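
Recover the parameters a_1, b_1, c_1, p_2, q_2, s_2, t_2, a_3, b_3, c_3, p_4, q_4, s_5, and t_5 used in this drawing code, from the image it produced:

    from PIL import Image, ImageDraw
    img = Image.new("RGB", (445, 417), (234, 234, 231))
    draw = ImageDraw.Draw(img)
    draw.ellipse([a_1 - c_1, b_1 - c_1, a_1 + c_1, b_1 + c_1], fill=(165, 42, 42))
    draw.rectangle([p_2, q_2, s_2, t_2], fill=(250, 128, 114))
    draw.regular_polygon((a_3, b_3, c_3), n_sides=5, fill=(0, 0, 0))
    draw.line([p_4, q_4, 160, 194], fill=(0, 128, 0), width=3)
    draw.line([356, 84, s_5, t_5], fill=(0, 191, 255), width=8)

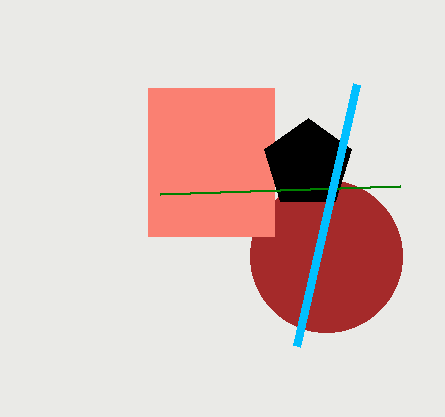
a_1 = 326; b_1 = 256; c_1 = 76; p_2 = 148; q_2 = 88; s_2 = 274; t_2 = 236; a_3 = 308; b_3 = 164; c_3 = 46; p_4 = 400; q_4 = 186; s_5 = 296; t_5 = 346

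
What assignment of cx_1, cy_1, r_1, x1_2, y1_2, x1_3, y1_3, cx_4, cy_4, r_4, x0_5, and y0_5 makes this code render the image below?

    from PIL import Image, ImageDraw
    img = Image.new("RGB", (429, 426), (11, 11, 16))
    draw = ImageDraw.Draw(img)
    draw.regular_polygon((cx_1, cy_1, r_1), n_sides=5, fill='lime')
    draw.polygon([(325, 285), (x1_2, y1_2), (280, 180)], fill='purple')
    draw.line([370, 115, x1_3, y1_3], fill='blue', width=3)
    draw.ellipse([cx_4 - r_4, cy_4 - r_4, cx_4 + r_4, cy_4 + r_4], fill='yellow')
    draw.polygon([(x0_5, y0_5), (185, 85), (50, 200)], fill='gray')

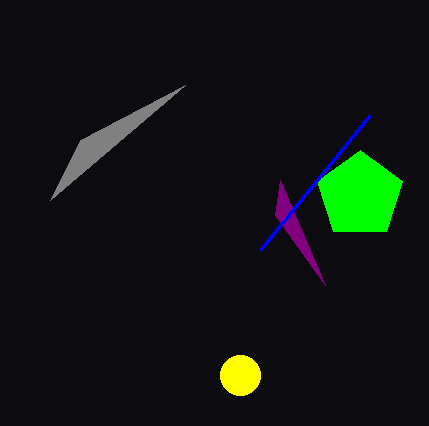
cx_1 = 360
cy_1 = 195
r_1 = 45
x1_2 = 275
y1_2 = 215
x1_3 = 260
y1_3 = 250
cx_4 = 240
cy_4 = 375
r_4 = 20
x0_5 = 80
y0_5 = 140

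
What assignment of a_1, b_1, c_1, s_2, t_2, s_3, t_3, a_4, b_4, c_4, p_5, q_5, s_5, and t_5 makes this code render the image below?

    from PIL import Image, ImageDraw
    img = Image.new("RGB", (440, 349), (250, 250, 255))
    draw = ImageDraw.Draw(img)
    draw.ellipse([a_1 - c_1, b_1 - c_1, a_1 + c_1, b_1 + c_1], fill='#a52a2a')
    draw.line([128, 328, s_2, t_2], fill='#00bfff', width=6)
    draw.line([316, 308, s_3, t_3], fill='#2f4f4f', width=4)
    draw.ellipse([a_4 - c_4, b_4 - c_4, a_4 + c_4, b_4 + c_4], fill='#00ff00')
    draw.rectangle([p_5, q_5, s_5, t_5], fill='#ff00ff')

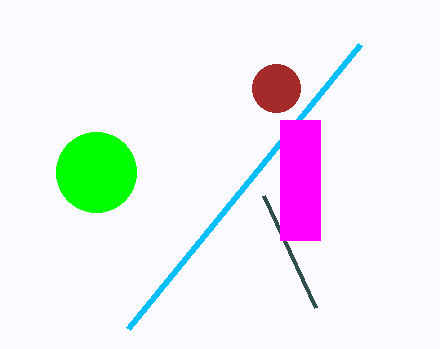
a_1 = 276; b_1 = 88; c_1 = 24; s_2 = 360; t_2 = 44; s_3 = 264; t_3 = 196; a_4 = 96; b_4 = 172; c_4 = 40; p_5 = 280; q_5 = 120; s_5 = 320; t_5 = 240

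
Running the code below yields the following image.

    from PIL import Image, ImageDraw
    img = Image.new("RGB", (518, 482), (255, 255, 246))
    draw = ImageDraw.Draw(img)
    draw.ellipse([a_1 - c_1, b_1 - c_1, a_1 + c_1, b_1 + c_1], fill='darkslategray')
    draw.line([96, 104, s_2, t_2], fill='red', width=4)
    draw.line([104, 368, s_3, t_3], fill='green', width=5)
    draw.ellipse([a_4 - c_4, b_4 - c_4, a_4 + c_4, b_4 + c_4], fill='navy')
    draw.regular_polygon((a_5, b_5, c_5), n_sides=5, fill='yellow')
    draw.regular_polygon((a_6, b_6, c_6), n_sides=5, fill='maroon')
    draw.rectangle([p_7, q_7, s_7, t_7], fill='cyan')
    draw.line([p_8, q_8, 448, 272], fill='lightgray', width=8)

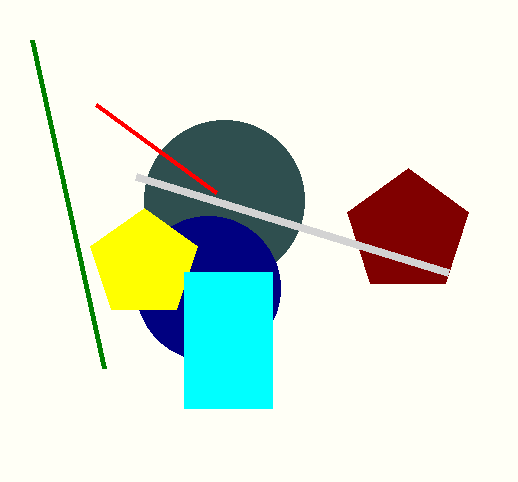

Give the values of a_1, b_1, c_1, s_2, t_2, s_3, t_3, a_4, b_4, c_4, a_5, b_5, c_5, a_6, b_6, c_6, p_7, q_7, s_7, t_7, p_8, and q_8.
a_1 = 224; b_1 = 200; c_1 = 80; s_2 = 216; t_2 = 192; s_3 = 32; t_3 = 40; a_4 = 208; b_4 = 288; c_4 = 72; a_5 = 144; b_5 = 264; c_5 = 56; a_6 = 408; b_6 = 232; c_6 = 64; p_7 = 184; q_7 = 272; s_7 = 272; t_7 = 408; p_8 = 136; q_8 = 176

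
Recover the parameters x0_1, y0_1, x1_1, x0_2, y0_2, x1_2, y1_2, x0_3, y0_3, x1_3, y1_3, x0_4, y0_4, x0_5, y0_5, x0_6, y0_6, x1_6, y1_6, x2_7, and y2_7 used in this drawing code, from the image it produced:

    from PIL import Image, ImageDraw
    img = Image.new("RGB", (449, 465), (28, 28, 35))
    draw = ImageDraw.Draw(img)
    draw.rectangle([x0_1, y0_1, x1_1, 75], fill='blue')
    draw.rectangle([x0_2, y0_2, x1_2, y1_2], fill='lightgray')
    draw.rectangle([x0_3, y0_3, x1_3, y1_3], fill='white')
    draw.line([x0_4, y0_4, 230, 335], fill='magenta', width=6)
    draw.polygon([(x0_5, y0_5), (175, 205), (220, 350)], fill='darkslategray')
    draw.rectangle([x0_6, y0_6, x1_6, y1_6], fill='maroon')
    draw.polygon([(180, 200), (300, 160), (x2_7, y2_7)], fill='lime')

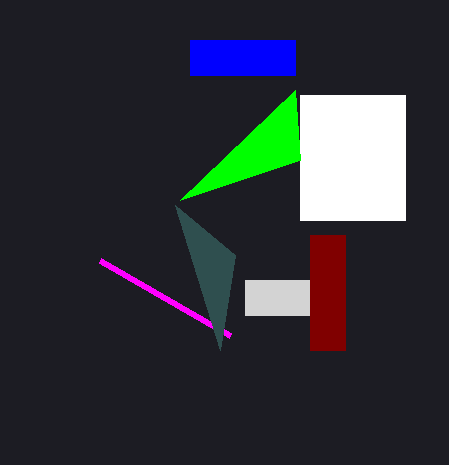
x0_1 = 190
y0_1 = 40
x1_1 = 295
x0_2 = 245
y0_2 = 280
x1_2 = 310
y1_2 = 315
x0_3 = 300
y0_3 = 95
x1_3 = 405
y1_3 = 220
x0_4 = 100
y0_4 = 260
x0_5 = 235
y0_5 = 255
x0_6 = 310
y0_6 = 235
x1_6 = 345
y1_6 = 350
x2_7 = 295
y2_7 = 90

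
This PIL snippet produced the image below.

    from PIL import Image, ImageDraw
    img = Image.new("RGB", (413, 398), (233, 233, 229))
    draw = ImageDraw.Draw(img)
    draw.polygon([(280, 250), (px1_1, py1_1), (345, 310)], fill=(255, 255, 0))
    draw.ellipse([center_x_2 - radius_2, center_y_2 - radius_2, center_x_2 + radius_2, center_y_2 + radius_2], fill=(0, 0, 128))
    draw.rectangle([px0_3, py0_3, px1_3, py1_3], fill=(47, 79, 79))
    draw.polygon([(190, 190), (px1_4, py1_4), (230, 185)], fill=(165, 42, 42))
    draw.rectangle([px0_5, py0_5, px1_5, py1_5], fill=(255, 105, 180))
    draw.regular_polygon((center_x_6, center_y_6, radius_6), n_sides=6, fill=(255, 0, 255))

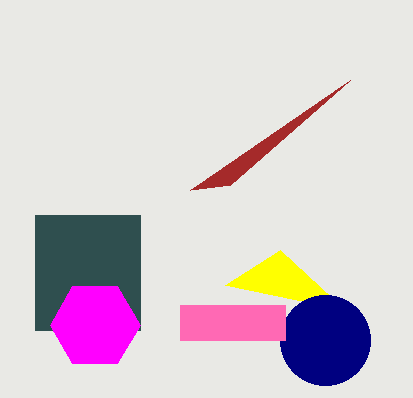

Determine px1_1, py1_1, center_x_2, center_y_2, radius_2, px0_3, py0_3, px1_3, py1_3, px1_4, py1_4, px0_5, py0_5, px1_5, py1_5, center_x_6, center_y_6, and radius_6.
px1_1 = 225
py1_1 = 285
center_x_2 = 325
center_y_2 = 340
radius_2 = 45
px0_3 = 35
py0_3 = 215
px1_3 = 140
py1_3 = 330
px1_4 = 350
py1_4 = 80
px0_5 = 180
py0_5 = 305
px1_5 = 285
py1_5 = 340
center_x_6 = 95
center_y_6 = 325
radius_6 = 45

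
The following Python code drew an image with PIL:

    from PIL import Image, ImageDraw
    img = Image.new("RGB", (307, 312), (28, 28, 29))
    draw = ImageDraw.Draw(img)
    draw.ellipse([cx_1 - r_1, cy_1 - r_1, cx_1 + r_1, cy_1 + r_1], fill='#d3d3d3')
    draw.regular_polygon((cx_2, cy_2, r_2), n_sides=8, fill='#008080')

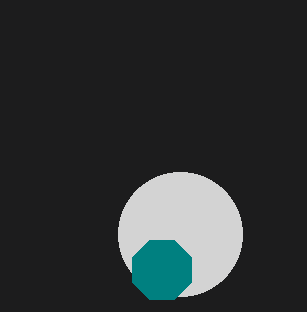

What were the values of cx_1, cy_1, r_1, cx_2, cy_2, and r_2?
cx_1 = 180
cy_1 = 234
r_1 = 62
cx_2 = 162
cy_2 = 270
r_2 = 32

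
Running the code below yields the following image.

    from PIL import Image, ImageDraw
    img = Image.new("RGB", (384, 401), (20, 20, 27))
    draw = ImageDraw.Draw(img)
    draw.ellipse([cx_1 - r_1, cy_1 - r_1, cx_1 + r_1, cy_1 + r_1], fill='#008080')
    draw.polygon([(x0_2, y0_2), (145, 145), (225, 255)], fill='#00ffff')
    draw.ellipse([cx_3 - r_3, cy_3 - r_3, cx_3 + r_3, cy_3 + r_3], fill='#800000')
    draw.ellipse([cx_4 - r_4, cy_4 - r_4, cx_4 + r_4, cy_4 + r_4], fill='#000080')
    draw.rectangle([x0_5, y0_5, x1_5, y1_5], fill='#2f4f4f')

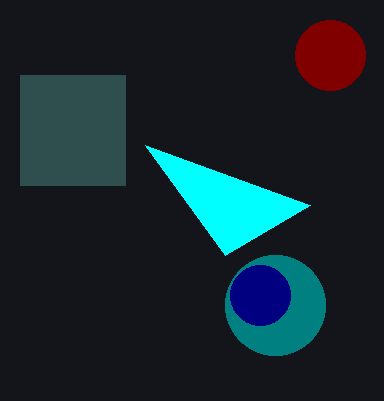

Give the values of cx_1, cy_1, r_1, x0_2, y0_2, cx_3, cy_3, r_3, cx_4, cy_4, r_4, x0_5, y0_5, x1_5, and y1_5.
cx_1 = 275, cy_1 = 305, r_1 = 50, x0_2 = 310, y0_2 = 205, cx_3 = 330, cy_3 = 55, r_3 = 35, cx_4 = 260, cy_4 = 295, r_4 = 30, x0_5 = 20, y0_5 = 75, x1_5 = 125, y1_5 = 185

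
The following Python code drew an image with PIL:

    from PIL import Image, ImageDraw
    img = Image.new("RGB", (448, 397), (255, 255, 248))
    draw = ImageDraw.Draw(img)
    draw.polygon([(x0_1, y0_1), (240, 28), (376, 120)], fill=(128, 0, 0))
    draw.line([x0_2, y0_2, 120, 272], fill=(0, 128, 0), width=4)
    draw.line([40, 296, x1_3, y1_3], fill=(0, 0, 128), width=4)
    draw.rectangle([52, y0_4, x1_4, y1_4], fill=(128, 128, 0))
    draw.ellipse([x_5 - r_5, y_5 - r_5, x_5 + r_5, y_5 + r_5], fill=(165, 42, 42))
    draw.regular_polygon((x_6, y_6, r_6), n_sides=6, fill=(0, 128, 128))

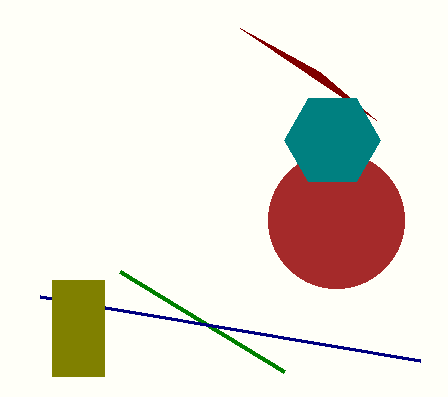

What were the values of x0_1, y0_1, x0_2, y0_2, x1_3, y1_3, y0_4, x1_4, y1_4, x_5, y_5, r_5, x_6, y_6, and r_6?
x0_1 = 320; y0_1 = 72; x0_2 = 284; y0_2 = 372; x1_3 = 420; y1_3 = 360; y0_4 = 280; x1_4 = 104; y1_4 = 376; x_5 = 336; y_5 = 220; r_5 = 68; x_6 = 332; y_6 = 140; r_6 = 48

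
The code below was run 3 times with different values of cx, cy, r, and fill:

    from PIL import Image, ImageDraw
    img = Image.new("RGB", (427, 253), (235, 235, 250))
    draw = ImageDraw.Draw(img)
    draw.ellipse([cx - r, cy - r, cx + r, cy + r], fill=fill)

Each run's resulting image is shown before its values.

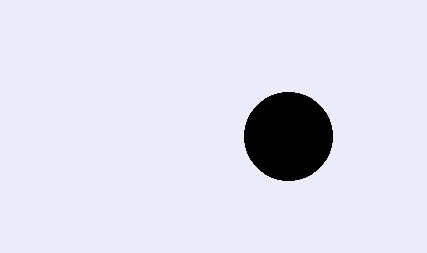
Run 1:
cx = 288
cy = 136
r = 44
fill = 'black'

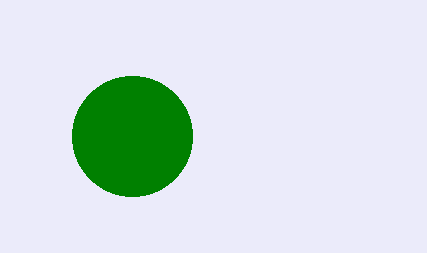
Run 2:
cx = 132
cy = 136
r = 60
fill = 'green'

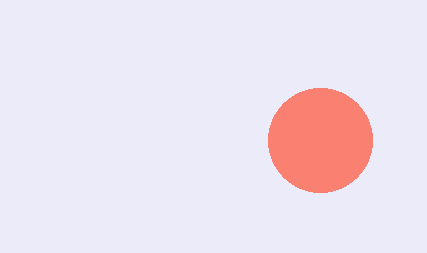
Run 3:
cx = 320
cy = 140
r = 52
fill = 'salmon'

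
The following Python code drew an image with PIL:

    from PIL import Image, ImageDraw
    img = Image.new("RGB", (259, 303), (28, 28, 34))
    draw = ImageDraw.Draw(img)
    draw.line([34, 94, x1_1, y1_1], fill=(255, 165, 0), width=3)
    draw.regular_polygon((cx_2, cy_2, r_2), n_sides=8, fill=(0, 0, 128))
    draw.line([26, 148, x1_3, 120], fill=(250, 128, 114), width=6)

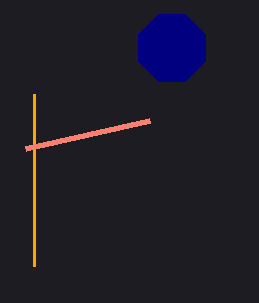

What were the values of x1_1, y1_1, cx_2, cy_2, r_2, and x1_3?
x1_1 = 34
y1_1 = 266
cx_2 = 172
cy_2 = 48
r_2 = 36
x1_3 = 150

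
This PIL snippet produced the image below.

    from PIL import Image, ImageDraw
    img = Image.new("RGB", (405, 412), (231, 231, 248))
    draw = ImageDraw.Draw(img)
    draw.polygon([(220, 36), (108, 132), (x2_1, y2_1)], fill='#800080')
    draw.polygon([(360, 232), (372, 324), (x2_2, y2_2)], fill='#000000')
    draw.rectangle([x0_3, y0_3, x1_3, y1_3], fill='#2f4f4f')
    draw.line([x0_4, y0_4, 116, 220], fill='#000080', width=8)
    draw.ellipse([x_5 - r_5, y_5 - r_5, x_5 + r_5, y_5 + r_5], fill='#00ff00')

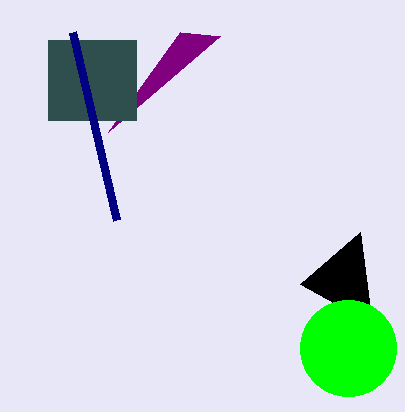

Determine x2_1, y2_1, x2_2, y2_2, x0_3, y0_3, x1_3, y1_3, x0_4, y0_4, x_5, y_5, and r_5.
x2_1 = 180; y2_1 = 32; x2_2 = 300; y2_2 = 284; x0_3 = 48; y0_3 = 40; x1_3 = 136; y1_3 = 120; x0_4 = 72; y0_4 = 32; x_5 = 348; y_5 = 348; r_5 = 48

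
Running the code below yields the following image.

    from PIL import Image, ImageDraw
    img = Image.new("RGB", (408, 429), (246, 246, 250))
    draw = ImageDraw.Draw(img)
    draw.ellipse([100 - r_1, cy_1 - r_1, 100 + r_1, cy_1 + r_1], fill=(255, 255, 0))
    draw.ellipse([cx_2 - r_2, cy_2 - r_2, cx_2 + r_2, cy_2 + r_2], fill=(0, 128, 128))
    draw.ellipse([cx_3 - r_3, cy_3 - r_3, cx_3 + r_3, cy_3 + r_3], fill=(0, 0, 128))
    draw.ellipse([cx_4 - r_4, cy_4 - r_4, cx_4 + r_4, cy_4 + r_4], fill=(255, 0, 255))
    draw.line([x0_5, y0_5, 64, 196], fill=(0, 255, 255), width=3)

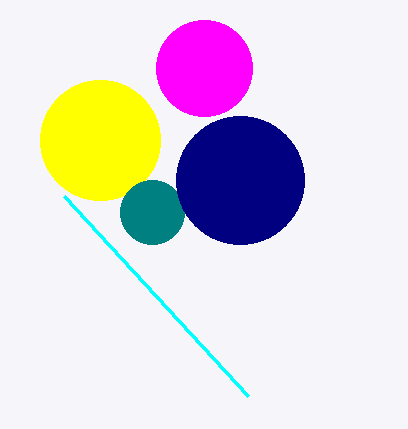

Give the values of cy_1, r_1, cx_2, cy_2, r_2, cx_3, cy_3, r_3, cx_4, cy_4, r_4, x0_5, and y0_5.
cy_1 = 140, r_1 = 60, cx_2 = 152, cy_2 = 212, r_2 = 32, cx_3 = 240, cy_3 = 180, r_3 = 64, cx_4 = 204, cy_4 = 68, r_4 = 48, x0_5 = 248, y0_5 = 396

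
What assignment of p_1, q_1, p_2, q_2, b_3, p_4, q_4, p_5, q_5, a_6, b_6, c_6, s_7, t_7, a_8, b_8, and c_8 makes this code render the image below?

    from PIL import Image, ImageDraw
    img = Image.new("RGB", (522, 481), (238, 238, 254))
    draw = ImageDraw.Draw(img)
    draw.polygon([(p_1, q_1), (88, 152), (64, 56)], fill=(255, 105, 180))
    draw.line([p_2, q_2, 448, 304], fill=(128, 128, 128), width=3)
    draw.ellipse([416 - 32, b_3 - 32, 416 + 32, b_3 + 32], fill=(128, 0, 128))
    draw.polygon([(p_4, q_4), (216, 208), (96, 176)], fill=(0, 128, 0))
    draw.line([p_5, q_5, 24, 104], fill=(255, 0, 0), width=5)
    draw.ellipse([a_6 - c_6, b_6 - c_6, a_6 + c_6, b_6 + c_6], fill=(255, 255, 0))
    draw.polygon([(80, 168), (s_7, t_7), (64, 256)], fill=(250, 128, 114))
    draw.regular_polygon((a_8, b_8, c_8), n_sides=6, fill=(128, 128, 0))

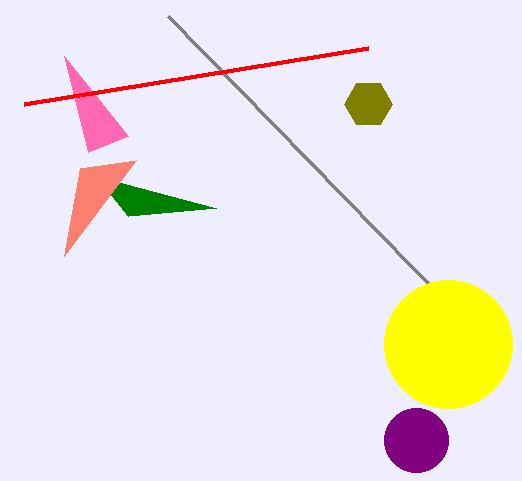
p_1 = 128; q_1 = 136; p_2 = 168; q_2 = 16; b_3 = 440; p_4 = 128; q_4 = 216; p_5 = 368; q_5 = 48; a_6 = 448; b_6 = 344; c_6 = 64; s_7 = 136; t_7 = 160; a_8 = 368; b_8 = 104; c_8 = 24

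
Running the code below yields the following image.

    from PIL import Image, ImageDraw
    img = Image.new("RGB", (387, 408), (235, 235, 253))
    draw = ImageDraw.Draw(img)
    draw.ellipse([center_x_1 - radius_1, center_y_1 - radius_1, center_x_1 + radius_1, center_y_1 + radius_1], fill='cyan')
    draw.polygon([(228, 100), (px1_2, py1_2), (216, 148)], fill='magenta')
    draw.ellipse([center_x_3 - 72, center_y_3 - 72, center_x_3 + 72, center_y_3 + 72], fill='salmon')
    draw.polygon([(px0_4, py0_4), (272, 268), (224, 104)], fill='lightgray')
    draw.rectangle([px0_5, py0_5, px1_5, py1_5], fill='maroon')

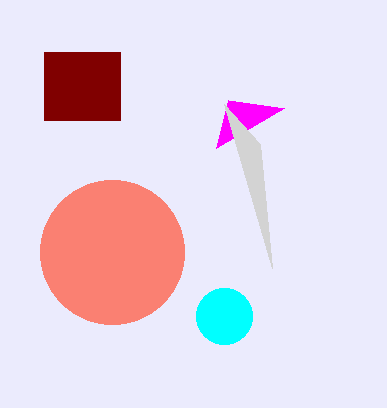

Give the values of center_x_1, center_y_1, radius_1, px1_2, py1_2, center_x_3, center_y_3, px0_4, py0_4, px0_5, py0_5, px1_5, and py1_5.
center_x_1 = 224; center_y_1 = 316; radius_1 = 28; px1_2 = 284; py1_2 = 108; center_x_3 = 112; center_y_3 = 252; px0_4 = 260; py0_4 = 144; px0_5 = 44; py0_5 = 52; px1_5 = 120; py1_5 = 120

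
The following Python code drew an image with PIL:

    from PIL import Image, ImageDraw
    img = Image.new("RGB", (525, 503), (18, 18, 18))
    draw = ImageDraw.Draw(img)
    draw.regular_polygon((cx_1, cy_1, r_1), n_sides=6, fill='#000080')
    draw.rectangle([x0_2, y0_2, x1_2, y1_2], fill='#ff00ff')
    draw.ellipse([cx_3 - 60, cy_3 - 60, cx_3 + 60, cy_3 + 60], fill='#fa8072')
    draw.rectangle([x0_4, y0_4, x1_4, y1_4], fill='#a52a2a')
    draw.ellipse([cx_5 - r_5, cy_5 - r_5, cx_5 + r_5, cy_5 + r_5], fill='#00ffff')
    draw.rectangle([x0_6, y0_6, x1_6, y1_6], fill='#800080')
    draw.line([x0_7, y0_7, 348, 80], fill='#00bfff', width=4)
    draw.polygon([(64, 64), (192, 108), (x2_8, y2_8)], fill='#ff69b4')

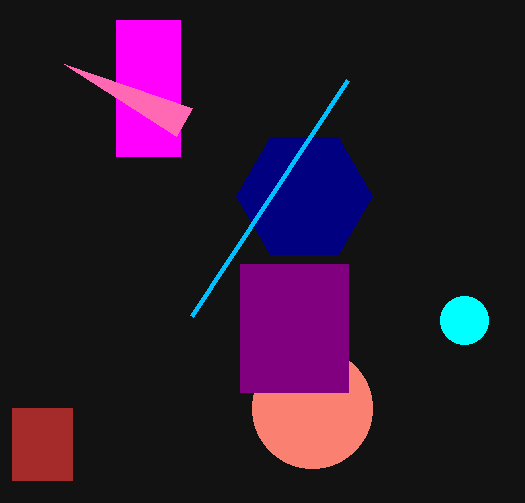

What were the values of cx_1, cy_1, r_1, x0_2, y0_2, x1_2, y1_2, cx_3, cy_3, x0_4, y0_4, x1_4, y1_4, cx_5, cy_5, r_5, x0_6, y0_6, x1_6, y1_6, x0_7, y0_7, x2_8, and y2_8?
cx_1 = 304; cy_1 = 196; r_1 = 68; x0_2 = 116; y0_2 = 20; x1_2 = 180; y1_2 = 156; cx_3 = 312; cy_3 = 408; x0_4 = 12; y0_4 = 408; x1_4 = 72; y1_4 = 480; cx_5 = 464; cy_5 = 320; r_5 = 24; x0_6 = 240; y0_6 = 264; x1_6 = 348; y1_6 = 392; x0_7 = 192; y0_7 = 316; x2_8 = 176; y2_8 = 136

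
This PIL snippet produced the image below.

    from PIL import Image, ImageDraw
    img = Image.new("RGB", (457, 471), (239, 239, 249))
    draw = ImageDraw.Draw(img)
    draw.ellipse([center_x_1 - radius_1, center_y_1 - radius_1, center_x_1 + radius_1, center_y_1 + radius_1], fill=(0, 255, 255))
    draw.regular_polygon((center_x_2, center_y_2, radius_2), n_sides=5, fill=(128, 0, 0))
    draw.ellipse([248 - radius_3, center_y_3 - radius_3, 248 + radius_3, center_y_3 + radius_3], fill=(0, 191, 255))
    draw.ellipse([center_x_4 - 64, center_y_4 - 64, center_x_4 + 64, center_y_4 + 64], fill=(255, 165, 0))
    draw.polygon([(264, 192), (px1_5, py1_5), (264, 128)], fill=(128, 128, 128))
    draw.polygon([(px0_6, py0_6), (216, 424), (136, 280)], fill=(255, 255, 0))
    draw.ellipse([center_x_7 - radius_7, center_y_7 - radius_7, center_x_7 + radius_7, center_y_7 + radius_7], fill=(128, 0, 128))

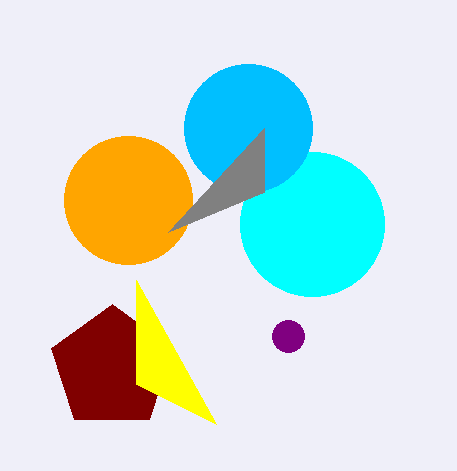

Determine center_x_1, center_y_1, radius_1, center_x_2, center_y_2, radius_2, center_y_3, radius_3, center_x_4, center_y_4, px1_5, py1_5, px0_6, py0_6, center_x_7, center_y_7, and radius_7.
center_x_1 = 312; center_y_1 = 224; radius_1 = 72; center_x_2 = 112; center_y_2 = 368; radius_2 = 64; center_y_3 = 128; radius_3 = 64; center_x_4 = 128; center_y_4 = 200; px1_5 = 168; py1_5 = 232; px0_6 = 136; py0_6 = 384; center_x_7 = 288; center_y_7 = 336; radius_7 = 16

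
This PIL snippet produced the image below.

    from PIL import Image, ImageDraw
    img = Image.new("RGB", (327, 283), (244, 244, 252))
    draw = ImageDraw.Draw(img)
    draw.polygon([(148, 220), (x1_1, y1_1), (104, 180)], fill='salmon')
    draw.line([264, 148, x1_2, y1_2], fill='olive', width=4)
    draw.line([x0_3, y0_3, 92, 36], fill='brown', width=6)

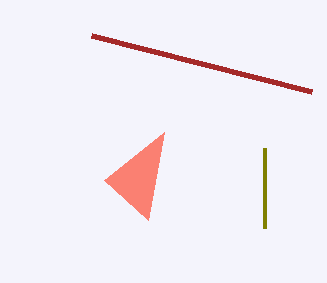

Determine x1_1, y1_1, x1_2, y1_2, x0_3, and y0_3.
x1_1 = 164; y1_1 = 132; x1_2 = 264; y1_2 = 228; x0_3 = 312; y0_3 = 92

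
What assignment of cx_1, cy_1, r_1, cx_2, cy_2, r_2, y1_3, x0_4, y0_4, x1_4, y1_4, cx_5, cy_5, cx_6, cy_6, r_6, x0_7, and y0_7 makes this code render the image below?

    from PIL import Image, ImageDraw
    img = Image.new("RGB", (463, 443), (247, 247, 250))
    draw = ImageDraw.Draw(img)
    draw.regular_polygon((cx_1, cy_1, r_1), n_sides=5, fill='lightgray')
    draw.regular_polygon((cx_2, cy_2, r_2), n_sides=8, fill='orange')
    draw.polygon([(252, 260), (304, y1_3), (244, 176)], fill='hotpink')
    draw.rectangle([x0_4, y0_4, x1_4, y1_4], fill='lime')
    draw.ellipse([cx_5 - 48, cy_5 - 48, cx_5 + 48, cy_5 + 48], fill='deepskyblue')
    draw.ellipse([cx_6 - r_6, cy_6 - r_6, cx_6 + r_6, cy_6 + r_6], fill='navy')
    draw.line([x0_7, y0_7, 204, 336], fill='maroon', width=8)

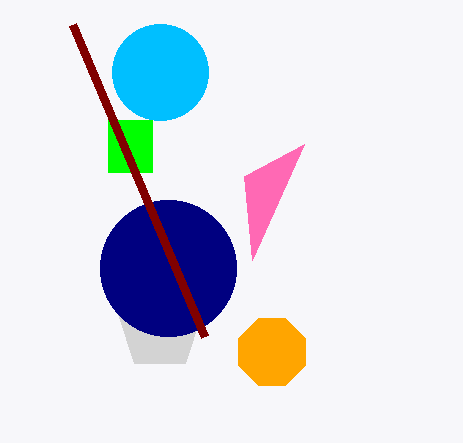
cx_1 = 160, cy_1 = 328, r_1 = 44, cx_2 = 272, cy_2 = 352, r_2 = 36, y1_3 = 144, x0_4 = 108, y0_4 = 120, x1_4 = 152, y1_4 = 172, cx_5 = 160, cy_5 = 72, cx_6 = 168, cy_6 = 268, r_6 = 68, x0_7 = 72, y0_7 = 24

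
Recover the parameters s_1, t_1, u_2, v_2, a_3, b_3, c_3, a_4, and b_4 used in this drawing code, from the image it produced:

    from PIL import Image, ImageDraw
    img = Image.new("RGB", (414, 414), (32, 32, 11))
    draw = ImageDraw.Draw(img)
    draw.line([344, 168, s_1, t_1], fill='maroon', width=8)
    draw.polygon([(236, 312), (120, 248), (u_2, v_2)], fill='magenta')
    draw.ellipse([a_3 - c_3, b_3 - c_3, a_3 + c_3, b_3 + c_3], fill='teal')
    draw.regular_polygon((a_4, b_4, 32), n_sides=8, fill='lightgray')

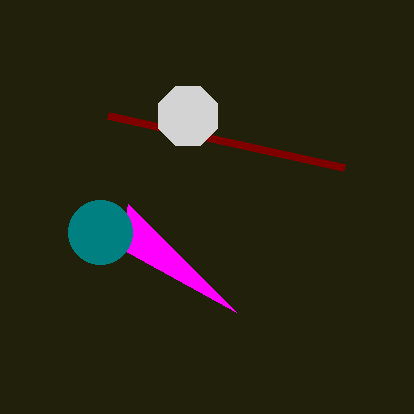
s_1 = 108; t_1 = 116; u_2 = 128; v_2 = 204; a_3 = 100; b_3 = 232; c_3 = 32; a_4 = 188; b_4 = 116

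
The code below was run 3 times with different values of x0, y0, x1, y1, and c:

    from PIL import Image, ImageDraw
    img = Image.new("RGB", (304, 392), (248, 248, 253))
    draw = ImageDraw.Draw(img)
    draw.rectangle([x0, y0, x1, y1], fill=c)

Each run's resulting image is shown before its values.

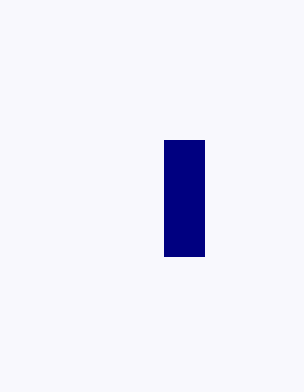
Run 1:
x0 = 164; y0 = 140; x1 = 204; y1 = 256; c = 'navy'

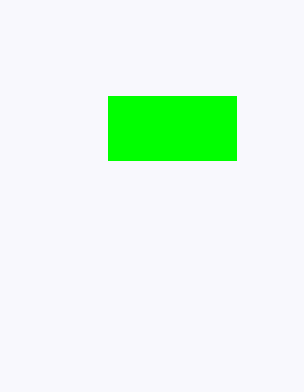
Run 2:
x0 = 108, y0 = 96, x1 = 236, y1 = 160, c = 'lime'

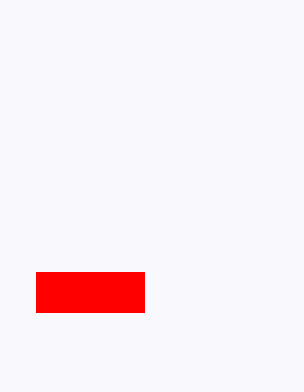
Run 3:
x0 = 36; y0 = 272; x1 = 144; y1 = 312; c = 'red'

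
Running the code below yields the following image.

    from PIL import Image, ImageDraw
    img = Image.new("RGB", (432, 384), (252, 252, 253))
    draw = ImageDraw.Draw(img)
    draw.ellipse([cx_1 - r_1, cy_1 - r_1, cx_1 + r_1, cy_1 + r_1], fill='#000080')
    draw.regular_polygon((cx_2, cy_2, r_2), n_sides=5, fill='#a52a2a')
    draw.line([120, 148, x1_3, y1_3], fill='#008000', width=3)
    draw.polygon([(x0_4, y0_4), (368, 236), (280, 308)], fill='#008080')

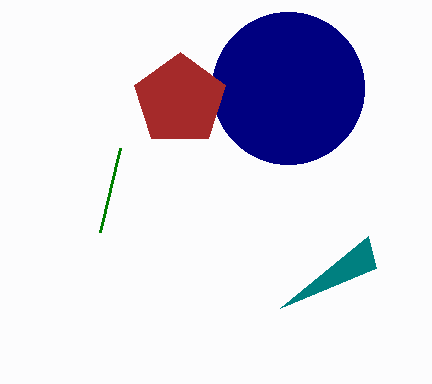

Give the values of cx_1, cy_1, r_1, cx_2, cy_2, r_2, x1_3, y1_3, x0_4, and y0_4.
cx_1 = 288, cy_1 = 88, r_1 = 76, cx_2 = 180, cy_2 = 100, r_2 = 48, x1_3 = 100, y1_3 = 232, x0_4 = 376, y0_4 = 268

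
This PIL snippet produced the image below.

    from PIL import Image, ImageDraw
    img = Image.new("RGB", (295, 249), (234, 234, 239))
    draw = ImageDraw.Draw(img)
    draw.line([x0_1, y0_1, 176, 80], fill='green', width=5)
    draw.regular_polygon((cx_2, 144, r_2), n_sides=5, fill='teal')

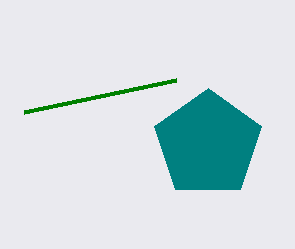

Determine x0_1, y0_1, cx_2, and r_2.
x0_1 = 24; y0_1 = 112; cx_2 = 208; r_2 = 56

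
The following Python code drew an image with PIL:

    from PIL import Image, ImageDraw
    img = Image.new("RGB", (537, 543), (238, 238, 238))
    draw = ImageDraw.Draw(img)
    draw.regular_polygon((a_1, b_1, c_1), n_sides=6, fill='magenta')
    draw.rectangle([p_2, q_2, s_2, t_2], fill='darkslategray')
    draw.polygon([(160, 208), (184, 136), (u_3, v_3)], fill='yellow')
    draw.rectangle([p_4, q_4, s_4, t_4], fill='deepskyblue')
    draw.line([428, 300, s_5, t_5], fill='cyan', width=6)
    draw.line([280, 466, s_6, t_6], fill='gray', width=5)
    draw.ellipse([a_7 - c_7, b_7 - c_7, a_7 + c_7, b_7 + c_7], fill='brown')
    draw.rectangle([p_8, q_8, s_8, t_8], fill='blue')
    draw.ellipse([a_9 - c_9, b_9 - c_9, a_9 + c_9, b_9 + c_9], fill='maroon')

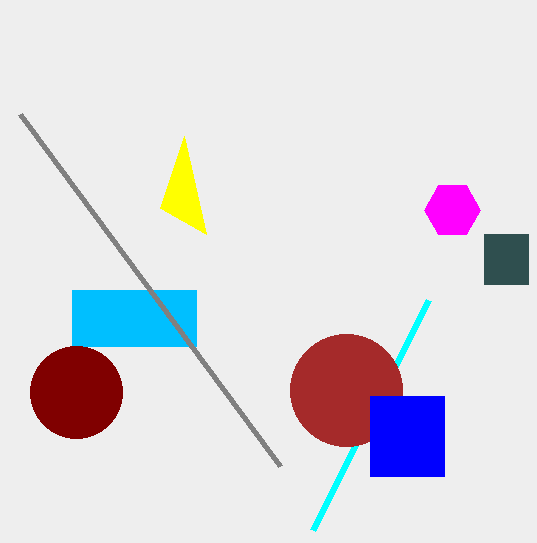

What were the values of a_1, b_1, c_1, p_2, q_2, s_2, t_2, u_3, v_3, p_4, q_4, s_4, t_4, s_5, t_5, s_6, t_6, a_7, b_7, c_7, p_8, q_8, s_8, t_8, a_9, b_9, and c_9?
a_1 = 452
b_1 = 210
c_1 = 28
p_2 = 484
q_2 = 234
s_2 = 528
t_2 = 284
u_3 = 206
v_3 = 234
p_4 = 72
q_4 = 290
s_4 = 196
t_4 = 346
s_5 = 312
t_5 = 530
s_6 = 20
t_6 = 114
a_7 = 346
b_7 = 390
c_7 = 56
p_8 = 370
q_8 = 396
s_8 = 444
t_8 = 476
a_9 = 76
b_9 = 392
c_9 = 46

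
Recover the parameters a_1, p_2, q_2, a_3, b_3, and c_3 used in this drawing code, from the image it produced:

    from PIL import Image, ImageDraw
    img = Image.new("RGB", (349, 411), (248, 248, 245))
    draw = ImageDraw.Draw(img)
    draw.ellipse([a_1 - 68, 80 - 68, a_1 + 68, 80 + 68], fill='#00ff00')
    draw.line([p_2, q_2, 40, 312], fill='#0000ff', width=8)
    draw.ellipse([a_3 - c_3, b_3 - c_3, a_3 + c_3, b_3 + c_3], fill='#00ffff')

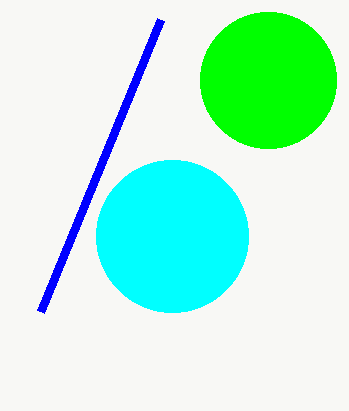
a_1 = 268; p_2 = 160; q_2 = 20; a_3 = 172; b_3 = 236; c_3 = 76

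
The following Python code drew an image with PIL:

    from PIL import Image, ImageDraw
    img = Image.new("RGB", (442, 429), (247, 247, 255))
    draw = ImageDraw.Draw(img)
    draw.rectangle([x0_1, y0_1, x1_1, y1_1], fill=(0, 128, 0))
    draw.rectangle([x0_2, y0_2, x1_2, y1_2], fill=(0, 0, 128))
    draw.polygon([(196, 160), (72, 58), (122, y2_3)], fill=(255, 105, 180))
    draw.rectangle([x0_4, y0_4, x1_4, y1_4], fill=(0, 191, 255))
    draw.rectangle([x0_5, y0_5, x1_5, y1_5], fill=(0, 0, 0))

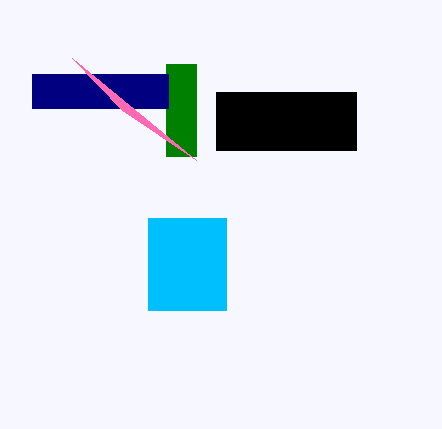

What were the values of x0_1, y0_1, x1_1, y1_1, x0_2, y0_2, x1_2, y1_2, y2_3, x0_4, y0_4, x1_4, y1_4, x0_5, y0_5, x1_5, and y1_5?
x0_1 = 166
y0_1 = 64
x1_1 = 196
y1_1 = 156
x0_2 = 32
y0_2 = 74
x1_2 = 168
y1_2 = 108
y2_3 = 110
x0_4 = 148
y0_4 = 218
x1_4 = 226
y1_4 = 310
x0_5 = 216
y0_5 = 92
x1_5 = 356
y1_5 = 150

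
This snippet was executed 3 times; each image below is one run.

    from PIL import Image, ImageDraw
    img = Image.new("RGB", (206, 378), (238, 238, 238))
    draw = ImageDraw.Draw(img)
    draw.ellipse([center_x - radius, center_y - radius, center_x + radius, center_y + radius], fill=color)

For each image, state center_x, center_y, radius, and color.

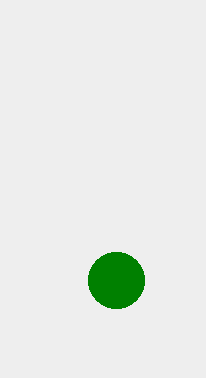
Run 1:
center_x = 116
center_y = 280
radius = 28
color = 'green'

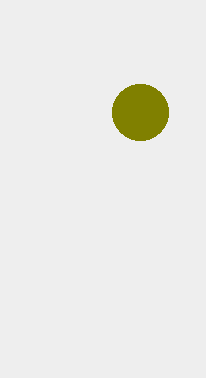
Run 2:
center_x = 140
center_y = 112
radius = 28
color = 'olive'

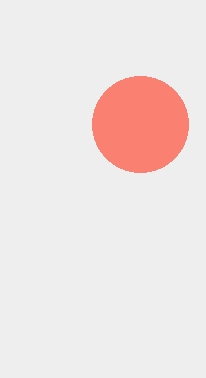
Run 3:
center_x = 140, center_y = 124, radius = 48, color = 'salmon'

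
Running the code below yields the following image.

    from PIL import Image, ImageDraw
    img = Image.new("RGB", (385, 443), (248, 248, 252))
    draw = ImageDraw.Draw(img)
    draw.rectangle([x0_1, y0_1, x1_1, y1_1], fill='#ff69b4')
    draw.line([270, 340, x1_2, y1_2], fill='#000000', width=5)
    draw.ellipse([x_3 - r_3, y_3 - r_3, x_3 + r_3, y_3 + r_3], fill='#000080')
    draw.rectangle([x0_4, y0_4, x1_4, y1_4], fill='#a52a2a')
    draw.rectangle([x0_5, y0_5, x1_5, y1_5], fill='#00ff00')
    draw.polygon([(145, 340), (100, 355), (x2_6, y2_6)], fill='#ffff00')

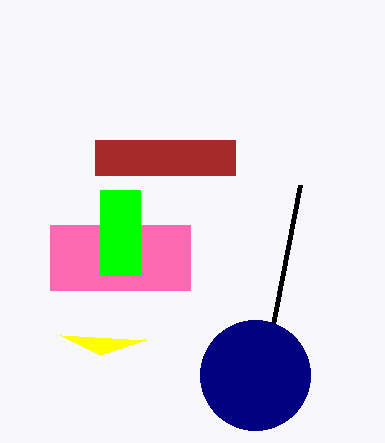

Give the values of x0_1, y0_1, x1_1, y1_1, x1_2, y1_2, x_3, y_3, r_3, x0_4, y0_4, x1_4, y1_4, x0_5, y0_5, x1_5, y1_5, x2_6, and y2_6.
x0_1 = 50, y0_1 = 225, x1_1 = 190, y1_1 = 290, x1_2 = 300, y1_2 = 185, x_3 = 255, y_3 = 375, r_3 = 55, x0_4 = 95, y0_4 = 140, x1_4 = 235, y1_4 = 175, x0_5 = 100, y0_5 = 190, x1_5 = 140, y1_5 = 275, x2_6 = 60, y2_6 = 335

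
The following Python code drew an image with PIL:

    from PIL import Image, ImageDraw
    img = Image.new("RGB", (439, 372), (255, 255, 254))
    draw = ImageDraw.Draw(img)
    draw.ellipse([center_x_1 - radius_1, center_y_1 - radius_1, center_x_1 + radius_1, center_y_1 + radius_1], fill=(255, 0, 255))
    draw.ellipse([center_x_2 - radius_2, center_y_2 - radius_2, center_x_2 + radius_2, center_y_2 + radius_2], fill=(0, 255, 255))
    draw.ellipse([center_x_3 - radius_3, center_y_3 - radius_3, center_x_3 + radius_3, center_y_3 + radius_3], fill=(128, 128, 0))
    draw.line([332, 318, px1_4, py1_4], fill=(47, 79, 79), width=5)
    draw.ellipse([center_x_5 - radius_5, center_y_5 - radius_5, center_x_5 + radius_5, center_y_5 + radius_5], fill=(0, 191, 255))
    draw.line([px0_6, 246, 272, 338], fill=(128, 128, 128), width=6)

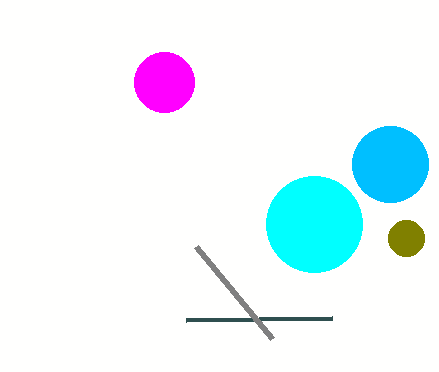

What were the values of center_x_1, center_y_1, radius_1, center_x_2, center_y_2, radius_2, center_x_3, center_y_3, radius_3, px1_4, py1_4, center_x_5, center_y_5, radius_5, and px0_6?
center_x_1 = 164; center_y_1 = 82; radius_1 = 30; center_x_2 = 314; center_y_2 = 224; radius_2 = 48; center_x_3 = 406; center_y_3 = 238; radius_3 = 18; px1_4 = 186; py1_4 = 320; center_x_5 = 390; center_y_5 = 164; radius_5 = 38; px0_6 = 196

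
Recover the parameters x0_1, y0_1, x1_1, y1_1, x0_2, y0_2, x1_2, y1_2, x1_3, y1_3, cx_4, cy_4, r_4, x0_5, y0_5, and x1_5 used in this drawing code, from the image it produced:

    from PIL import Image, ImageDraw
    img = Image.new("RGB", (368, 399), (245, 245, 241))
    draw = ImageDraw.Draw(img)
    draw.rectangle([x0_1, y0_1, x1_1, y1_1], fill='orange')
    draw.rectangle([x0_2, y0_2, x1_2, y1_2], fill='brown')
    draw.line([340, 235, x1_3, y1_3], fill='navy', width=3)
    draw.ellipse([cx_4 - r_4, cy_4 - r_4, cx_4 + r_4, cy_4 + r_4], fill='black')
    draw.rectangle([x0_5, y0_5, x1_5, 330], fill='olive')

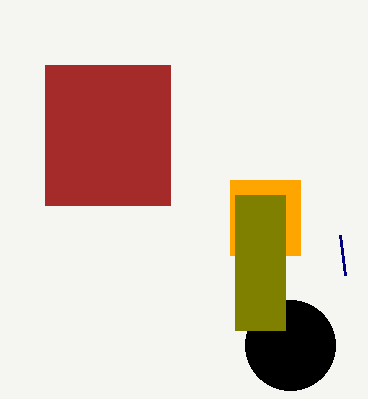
x0_1 = 230; y0_1 = 180; x1_1 = 300; y1_1 = 255; x0_2 = 45; y0_2 = 65; x1_2 = 170; y1_2 = 205; x1_3 = 345; y1_3 = 275; cx_4 = 290; cy_4 = 345; r_4 = 45; x0_5 = 235; y0_5 = 195; x1_5 = 285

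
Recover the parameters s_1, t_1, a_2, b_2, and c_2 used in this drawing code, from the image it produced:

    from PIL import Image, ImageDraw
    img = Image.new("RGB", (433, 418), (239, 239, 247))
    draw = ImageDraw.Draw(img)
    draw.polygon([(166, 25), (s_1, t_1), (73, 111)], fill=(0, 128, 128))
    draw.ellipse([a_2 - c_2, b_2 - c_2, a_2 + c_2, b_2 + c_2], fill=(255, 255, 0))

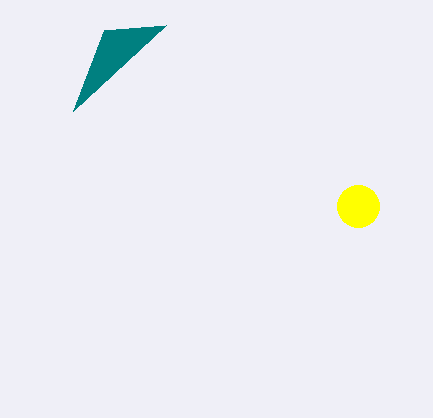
s_1 = 104; t_1 = 30; a_2 = 358; b_2 = 206; c_2 = 21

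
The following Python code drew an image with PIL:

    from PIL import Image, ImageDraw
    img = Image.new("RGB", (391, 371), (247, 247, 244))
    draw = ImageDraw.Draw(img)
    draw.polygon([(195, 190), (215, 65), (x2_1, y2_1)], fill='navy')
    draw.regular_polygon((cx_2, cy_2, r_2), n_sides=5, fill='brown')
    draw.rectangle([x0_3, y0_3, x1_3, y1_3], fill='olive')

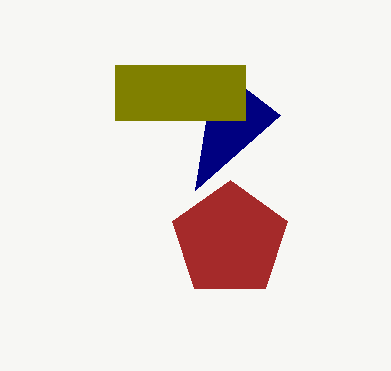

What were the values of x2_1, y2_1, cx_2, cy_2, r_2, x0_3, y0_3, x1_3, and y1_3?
x2_1 = 280; y2_1 = 115; cx_2 = 230; cy_2 = 240; r_2 = 60; x0_3 = 115; y0_3 = 65; x1_3 = 245; y1_3 = 120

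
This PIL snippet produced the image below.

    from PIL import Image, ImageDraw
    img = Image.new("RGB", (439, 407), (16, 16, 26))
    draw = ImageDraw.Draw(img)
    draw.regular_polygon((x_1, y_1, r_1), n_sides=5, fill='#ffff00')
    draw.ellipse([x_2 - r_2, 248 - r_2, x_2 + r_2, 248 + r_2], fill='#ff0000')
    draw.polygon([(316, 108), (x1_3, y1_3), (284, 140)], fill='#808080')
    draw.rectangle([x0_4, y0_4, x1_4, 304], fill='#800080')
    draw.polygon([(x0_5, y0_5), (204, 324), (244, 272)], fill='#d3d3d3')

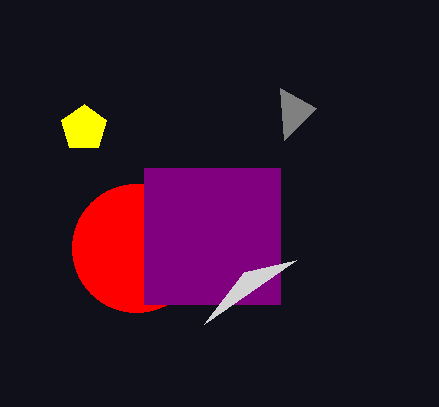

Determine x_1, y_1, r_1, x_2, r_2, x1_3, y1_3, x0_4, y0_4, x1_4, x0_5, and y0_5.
x_1 = 84
y_1 = 128
r_1 = 24
x_2 = 136
r_2 = 64
x1_3 = 280
y1_3 = 88
x0_4 = 144
y0_4 = 168
x1_4 = 280
x0_5 = 296
y0_5 = 260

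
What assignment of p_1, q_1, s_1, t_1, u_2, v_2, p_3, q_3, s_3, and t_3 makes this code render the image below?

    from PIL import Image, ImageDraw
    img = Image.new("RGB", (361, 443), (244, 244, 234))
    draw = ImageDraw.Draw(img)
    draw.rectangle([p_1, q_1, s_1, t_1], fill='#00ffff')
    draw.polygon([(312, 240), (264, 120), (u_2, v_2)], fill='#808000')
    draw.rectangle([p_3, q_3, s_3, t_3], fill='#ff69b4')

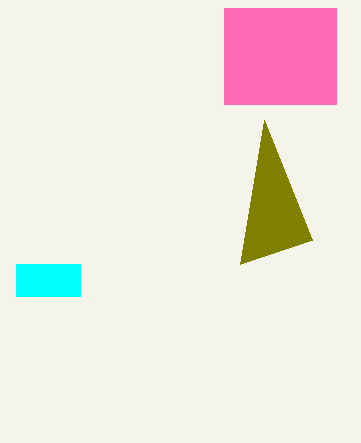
p_1 = 16
q_1 = 264
s_1 = 80
t_1 = 296
u_2 = 240
v_2 = 264
p_3 = 224
q_3 = 8
s_3 = 336
t_3 = 104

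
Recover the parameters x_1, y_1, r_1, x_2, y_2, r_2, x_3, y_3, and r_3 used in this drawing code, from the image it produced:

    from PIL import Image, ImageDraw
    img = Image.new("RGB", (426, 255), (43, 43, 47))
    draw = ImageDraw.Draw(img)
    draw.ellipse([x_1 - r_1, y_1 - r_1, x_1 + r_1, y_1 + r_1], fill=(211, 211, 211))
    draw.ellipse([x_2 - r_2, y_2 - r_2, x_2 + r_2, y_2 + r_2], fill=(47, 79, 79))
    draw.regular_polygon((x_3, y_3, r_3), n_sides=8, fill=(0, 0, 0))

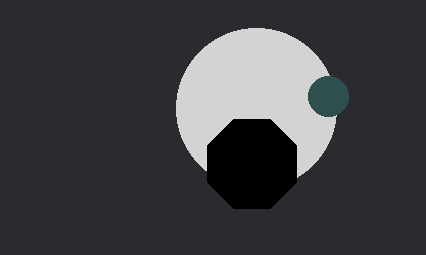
x_1 = 256, y_1 = 108, r_1 = 80, x_2 = 328, y_2 = 96, r_2 = 20, x_3 = 252, y_3 = 164, r_3 = 48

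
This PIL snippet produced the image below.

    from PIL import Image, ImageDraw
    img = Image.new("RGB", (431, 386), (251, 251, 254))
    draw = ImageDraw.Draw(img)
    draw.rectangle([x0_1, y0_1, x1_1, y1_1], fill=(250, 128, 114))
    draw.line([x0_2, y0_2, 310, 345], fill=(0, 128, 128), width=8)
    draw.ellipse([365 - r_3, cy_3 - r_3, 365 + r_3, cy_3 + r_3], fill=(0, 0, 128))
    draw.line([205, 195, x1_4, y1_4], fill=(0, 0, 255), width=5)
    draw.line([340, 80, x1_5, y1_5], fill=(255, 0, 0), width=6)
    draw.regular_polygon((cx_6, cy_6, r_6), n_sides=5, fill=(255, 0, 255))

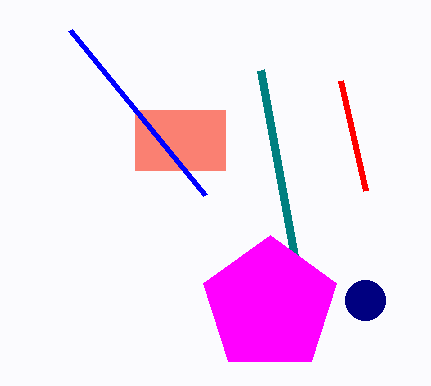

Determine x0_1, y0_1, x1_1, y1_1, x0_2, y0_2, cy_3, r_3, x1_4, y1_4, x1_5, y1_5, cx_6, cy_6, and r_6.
x0_1 = 135, y0_1 = 110, x1_1 = 225, y1_1 = 170, x0_2 = 260, y0_2 = 70, cy_3 = 300, r_3 = 20, x1_4 = 70, y1_4 = 30, x1_5 = 365, y1_5 = 190, cx_6 = 270, cy_6 = 305, r_6 = 70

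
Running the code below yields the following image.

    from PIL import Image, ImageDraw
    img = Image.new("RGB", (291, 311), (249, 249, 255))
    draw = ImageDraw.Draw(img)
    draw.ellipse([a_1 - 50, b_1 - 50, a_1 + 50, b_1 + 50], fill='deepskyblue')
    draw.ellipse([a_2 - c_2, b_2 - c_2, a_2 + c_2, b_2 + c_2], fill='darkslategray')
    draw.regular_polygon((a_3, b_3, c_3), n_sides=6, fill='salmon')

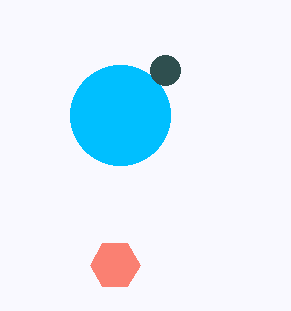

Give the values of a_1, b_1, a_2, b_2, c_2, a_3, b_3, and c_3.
a_1 = 120
b_1 = 115
a_2 = 165
b_2 = 70
c_2 = 15
a_3 = 115
b_3 = 265
c_3 = 25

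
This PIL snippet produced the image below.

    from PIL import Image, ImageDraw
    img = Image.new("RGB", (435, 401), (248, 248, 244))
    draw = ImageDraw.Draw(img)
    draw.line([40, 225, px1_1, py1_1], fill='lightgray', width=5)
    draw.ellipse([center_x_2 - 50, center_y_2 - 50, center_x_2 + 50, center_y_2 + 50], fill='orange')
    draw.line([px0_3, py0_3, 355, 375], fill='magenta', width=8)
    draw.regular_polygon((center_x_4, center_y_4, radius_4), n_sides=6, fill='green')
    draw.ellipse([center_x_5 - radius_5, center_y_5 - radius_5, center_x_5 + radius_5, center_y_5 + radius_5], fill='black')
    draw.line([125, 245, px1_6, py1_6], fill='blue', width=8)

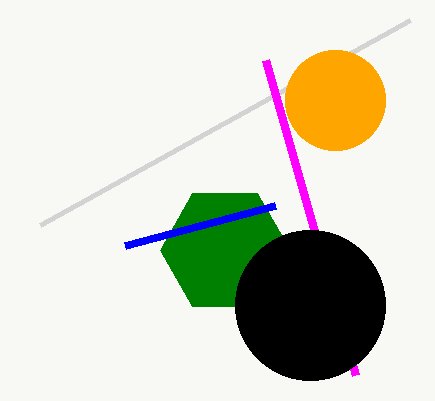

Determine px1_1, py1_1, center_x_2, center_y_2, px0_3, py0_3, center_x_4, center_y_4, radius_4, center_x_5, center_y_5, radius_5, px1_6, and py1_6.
px1_1 = 410, py1_1 = 20, center_x_2 = 335, center_y_2 = 100, px0_3 = 265, py0_3 = 60, center_x_4 = 225, center_y_4 = 250, radius_4 = 65, center_x_5 = 310, center_y_5 = 305, radius_5 = 75, px1_6 = 275, py1_6 = 205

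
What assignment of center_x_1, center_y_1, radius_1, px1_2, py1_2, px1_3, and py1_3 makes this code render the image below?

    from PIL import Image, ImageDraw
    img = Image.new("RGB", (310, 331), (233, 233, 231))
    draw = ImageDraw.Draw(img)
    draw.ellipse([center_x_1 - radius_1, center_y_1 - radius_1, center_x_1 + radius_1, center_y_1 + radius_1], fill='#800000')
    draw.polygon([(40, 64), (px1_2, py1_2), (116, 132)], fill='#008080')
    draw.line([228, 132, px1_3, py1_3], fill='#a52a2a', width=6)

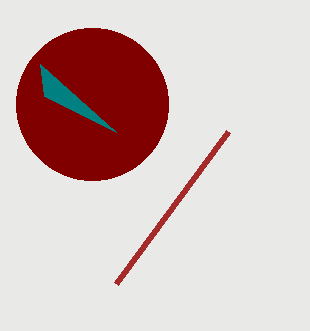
center_x_1 = 92; center_y_1 = 104; radius_1 = 76; px1_2 = 44; py1_2 = 96; px1_3 = 116; py1_3 = 284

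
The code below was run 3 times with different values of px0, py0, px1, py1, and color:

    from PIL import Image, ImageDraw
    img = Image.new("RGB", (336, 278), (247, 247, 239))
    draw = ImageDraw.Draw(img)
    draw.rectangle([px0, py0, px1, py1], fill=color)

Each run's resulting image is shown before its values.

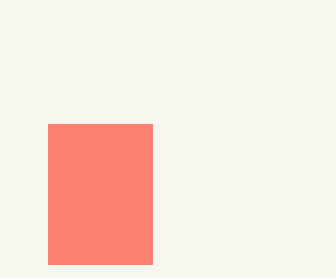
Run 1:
px0 = 48; py0 = 124; px1 = 152; py1 = 264; color = 'salmon'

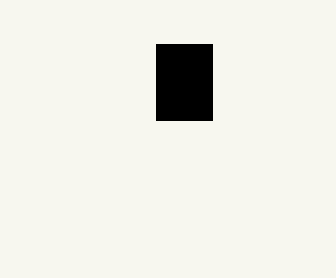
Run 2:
px0 = 156
py0 = 44
px1 = 212
py1 = 120
color = 'black'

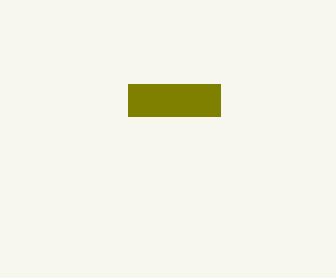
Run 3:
px0 = 128, py0 = 84, px1 = 220, py1 = 116, color = 'olive'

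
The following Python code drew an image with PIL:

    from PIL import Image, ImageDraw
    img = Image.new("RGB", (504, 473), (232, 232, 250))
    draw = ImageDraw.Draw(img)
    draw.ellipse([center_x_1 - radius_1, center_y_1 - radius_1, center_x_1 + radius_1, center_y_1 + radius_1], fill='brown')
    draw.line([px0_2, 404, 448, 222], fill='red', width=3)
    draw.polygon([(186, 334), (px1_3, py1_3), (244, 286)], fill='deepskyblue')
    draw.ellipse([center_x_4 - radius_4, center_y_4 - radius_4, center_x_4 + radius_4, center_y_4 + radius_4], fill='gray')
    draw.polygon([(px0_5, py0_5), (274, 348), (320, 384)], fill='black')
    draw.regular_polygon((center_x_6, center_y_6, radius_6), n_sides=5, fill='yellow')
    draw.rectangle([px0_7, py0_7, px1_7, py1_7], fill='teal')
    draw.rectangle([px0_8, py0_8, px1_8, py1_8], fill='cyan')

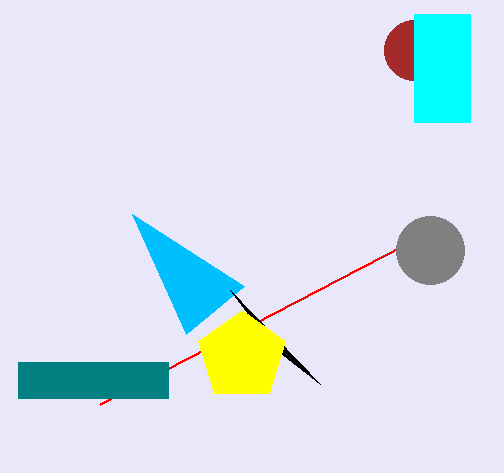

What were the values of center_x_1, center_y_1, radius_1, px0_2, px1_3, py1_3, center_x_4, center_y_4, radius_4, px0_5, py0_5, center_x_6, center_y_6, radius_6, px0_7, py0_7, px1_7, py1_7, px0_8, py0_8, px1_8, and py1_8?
center_x_1 = 414, center_y_1 = 50, radius_1 = 30, px0_2 = 100, px1_3 = 132, py1_3 = 214, center_x_4 = 430, center_y_4 = 250, radius_4 = 34, px0_5 = 230, py0_5 = 290, center_x_6 = 242, center_y_6 = 356, radius_6 = 46, px0_7 = 18, py0_7 = 362, px1_7 = 168, py1_7 = 398, px0_8 = 414, py0_8 = 14, px1_8 = 470, py1_8 = 122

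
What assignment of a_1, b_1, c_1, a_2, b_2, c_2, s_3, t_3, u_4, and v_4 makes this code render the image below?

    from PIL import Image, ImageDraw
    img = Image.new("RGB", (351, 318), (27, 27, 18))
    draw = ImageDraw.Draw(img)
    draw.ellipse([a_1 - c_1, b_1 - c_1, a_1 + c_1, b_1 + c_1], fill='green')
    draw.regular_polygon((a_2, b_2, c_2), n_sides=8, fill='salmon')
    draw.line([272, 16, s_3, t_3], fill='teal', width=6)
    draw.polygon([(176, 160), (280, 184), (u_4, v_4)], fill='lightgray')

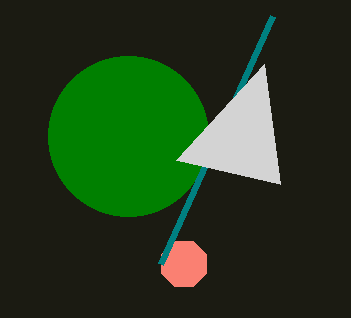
a_1 = 128; b_1 = 136; c_1 = 80; a_2 = 184; b_2 = 264; c_2 = 24; s_3 = 160; t_3 = 264; u_4 = 264; v_4 = 64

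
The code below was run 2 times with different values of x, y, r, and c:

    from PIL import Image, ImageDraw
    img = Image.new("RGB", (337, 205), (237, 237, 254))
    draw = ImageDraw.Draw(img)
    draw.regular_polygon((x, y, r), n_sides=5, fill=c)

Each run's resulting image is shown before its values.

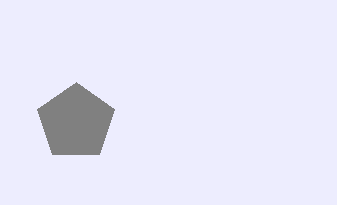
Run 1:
x = 76
y = 122
r = 40
c = 'gray'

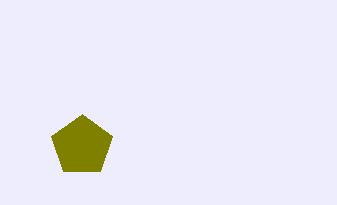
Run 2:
x = 82
y = 146
r = 32
c = 'olive'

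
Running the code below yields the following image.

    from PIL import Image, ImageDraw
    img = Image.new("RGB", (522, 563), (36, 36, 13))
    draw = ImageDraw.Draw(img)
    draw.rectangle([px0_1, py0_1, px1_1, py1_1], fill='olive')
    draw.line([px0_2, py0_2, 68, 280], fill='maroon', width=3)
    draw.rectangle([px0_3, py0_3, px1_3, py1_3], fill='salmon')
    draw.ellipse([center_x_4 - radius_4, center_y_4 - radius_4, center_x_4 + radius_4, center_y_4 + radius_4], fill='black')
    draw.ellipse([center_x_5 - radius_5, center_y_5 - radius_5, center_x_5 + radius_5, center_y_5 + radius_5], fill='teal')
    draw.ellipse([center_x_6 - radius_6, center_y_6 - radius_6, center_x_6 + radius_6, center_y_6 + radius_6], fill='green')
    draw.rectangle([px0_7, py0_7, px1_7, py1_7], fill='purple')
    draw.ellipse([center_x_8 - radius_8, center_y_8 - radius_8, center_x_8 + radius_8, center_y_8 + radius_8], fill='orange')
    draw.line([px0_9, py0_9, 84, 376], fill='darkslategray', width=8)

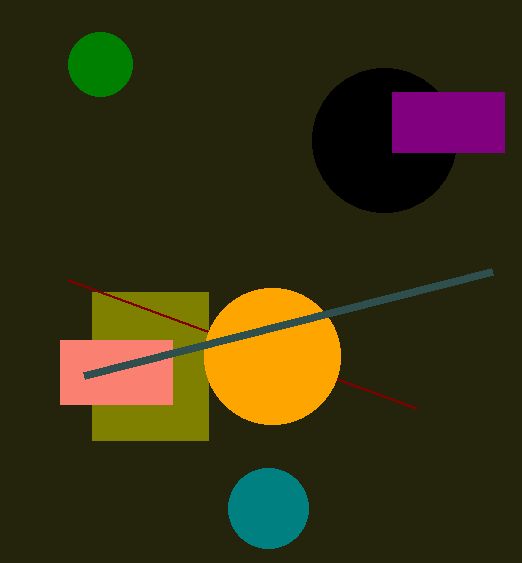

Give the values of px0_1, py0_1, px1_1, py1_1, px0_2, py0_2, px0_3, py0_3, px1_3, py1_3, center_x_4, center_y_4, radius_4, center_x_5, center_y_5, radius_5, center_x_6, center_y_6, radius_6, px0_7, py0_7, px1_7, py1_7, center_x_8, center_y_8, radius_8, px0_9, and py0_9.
px0_1 = 92; py0_1 = 292; px1_1 = 208; py1_1 = 440; px0_2 = 416; py0_2 = 408; px0_3 = 60; py0_3 = 340; px1_3 = 172; py1_3 = 404; center_x_4 = 384; center_y_4 = 140; radius_4 = 72; center_x_5 = 268; center_y_5 = 508; radius_5 = 40; center_x_6 = 100; center_y_6 = 64; radius_6 = 32; px0_7 = 392; py0_7 = 92; px1_7 = 504; py1_7 = 152; center_x_8 = 272; center_y_8 = 356; radius_8 = 68; px0_9 = 492; py0_9 = 272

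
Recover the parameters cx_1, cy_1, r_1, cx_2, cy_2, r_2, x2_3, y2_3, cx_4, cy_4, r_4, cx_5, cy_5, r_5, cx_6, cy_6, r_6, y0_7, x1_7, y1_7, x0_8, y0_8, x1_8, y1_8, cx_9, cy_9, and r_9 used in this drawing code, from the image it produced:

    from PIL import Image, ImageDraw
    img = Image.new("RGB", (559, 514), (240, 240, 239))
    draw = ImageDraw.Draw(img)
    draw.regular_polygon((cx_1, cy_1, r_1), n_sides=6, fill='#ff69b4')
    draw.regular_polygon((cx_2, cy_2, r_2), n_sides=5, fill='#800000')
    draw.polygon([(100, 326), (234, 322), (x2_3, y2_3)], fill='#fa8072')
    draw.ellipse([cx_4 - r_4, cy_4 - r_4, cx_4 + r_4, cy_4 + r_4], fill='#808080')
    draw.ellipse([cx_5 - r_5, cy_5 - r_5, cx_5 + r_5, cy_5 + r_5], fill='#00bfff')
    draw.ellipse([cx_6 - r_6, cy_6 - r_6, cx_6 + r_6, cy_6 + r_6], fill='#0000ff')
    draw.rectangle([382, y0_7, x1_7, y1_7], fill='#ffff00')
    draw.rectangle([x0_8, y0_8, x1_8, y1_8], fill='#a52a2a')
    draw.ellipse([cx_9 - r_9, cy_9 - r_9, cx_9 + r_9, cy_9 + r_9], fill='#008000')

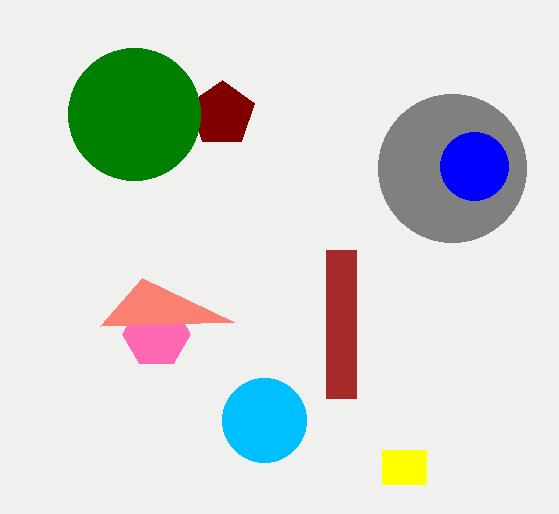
cx_1 = 156; cy_1 = 334; r_1 = 34; cx_2 = 222; cy_2 = 114; r_2 = 34; x2_3 = 142; y2_3 = 278; cx_4 = 452; cy_4 = 168; r_4 = 74; cx_5 = 264; cy_5 = 420; r_5 = 42; cx_6 = 474; cy_6 = 166; r_6 = 34; y0_7 = 450; x1_7 = 426; y1_7 = 484; x0_8 = 326; y0_8 = 250; x1_8 = 356; y1_8 = 398; cx_9 = 134; cy_9 = 114; r_9 = 66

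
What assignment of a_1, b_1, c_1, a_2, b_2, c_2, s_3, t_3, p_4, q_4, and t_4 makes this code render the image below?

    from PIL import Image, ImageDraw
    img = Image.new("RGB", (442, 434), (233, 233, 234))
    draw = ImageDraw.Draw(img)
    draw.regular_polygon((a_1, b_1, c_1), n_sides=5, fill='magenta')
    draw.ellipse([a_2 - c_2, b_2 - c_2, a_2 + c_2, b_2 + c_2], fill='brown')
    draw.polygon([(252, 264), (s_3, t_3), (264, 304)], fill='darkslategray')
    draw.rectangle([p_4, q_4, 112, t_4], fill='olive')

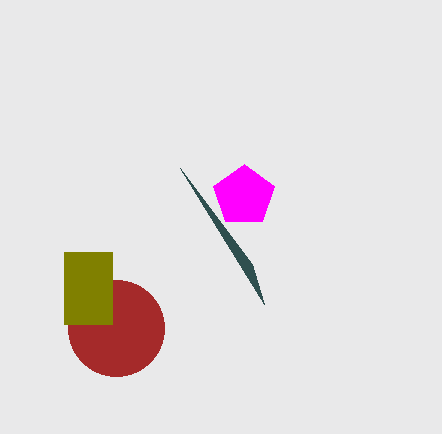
a_1 = 244
b_1 = 196
c_1 = 32
a_2 = 116
b_2 = 328
c_2 = 48
s_3 = 180
t_3 = 168
p_4 = 64
q_4 = 252
t_4 = 324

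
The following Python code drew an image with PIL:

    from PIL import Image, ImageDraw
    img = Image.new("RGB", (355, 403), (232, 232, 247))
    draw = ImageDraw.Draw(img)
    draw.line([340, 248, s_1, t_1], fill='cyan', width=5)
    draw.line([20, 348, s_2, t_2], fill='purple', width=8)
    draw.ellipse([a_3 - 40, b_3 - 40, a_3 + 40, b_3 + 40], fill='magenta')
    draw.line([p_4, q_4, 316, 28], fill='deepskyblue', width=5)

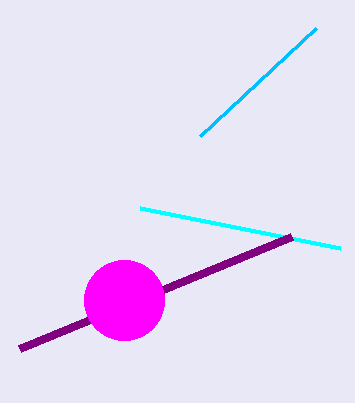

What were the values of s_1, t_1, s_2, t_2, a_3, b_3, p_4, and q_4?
s_1 = 140
t_1 = 208
s_2 = 292
t_2 = 236
a_3 = 124
b_3 = 300
p_4 = 200
q_4 = 136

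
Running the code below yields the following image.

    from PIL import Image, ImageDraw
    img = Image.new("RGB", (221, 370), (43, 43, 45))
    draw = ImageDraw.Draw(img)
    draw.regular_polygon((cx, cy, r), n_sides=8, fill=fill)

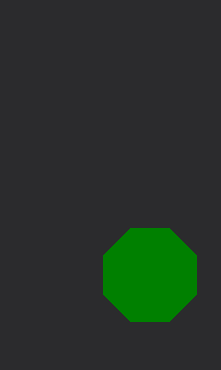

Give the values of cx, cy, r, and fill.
cx = 150
cy = 275
r = 50
fill = 'green'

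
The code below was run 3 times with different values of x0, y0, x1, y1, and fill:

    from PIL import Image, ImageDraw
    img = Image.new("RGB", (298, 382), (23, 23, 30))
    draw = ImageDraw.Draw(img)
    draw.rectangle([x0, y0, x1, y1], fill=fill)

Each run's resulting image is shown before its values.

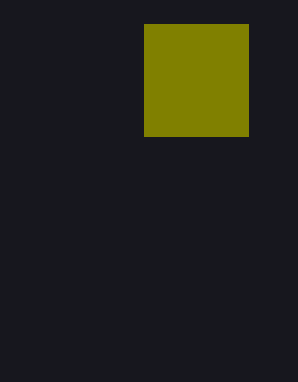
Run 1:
x0 = 144, y0 = 24, x1 = 248, y1 = 136, fill = 'olive'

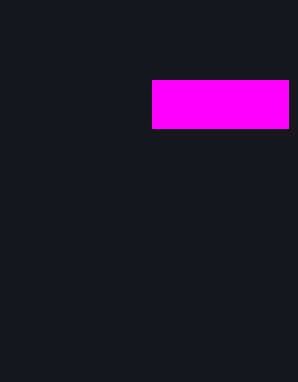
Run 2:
x0 = 152
y0 = 80
x1 = 288
y1 = 128
fill = 'magenta'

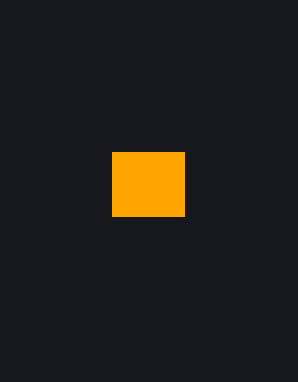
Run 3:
x0 = 112
y0 = 152
x1 = 184
y1 = 216
fill = 'orange'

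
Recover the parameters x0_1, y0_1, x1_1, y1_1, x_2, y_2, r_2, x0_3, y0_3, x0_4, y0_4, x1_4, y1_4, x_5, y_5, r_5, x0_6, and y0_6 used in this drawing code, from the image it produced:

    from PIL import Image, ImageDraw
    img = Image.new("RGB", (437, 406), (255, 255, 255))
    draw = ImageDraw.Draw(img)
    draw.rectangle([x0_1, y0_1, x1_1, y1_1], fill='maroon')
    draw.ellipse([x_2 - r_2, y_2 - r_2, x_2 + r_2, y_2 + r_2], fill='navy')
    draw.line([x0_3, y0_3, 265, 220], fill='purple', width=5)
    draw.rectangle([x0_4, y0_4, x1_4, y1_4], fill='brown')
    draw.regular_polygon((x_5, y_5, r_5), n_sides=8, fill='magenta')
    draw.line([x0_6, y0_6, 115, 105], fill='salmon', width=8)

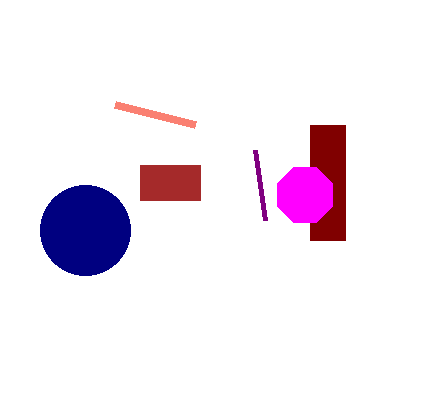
x0_1 = 310, y0_1 = 125, x1_1 = 345, y1_1 = 240, x_2 = 85, y_2 = 230, r_2 = 45, x0_3 = 255, y0_3 = 150, x0_4 = 140, y0_4 = 165, x1_4 = 200, y1_4 = 200, x_5 = 305, y_5 = 195, r_5 = 30, x0_6 = 195, y0_6 = 125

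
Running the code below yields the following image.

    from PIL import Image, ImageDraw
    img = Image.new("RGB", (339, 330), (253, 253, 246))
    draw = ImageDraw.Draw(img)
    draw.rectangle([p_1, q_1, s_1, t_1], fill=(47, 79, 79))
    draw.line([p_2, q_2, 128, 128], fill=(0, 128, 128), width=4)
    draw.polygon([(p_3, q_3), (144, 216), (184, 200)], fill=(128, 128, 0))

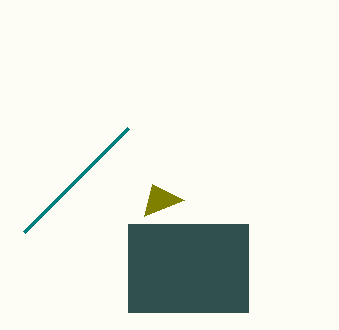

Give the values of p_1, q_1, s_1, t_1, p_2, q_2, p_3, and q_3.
p_1 = 128; q_1 = 224; s_1 = 248; t_1 = 312; p_2 = 24; q_2 = 232; p_3 = 152; q_3 = 184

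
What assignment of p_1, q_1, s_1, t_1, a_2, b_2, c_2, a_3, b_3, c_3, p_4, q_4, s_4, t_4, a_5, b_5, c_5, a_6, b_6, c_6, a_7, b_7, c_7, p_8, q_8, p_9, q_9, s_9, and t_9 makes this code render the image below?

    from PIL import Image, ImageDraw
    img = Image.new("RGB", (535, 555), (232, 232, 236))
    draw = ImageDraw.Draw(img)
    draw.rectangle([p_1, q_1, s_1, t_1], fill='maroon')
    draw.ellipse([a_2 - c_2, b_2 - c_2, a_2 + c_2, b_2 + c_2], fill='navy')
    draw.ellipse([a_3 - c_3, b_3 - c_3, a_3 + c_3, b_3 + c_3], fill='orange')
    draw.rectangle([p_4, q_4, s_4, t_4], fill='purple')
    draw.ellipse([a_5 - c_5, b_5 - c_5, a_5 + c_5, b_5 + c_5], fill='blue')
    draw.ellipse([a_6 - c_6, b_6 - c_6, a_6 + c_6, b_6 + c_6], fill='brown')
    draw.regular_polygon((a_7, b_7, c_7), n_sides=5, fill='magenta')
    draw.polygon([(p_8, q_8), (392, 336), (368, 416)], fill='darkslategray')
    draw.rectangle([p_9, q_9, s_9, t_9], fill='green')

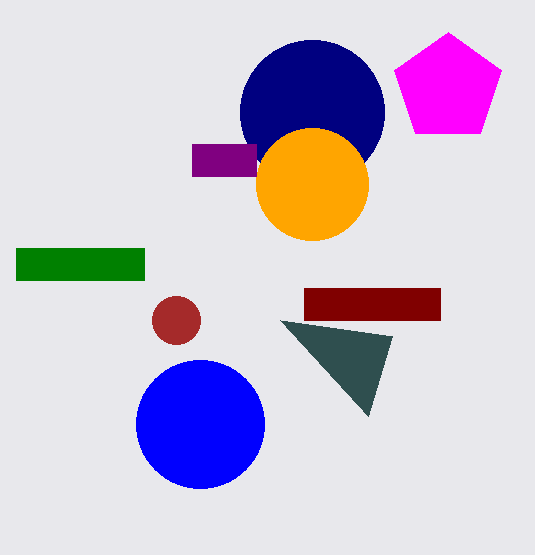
p_1 = 304, q_1 = 288, s_1 = 440, t_1 = 320, a_2 = 312, b_2 = 112, c_2 = 72, a_3 = 312, b_3 = 184, c_3 = 56, p_4 = 192, q_4 = 144, s_4 = 256, t_4 = 176, a_5 = 200, b_5 = 424, c_5 = 64, a_6 = 176, b_6 = 320, c_6 = 24, a_7 = 448, b_7 = 88, c_7 = 56, p_8 = 280, q_8 = 320, p_9 = 16, q_9 = 248, s_9 = 144, t_9 = 280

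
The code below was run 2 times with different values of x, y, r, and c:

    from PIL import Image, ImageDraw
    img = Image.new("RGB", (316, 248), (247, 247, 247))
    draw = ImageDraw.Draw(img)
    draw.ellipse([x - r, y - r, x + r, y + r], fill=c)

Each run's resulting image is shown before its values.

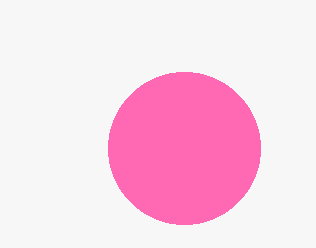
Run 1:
x = 184, y = 148, r = 76, c = 'hotpink'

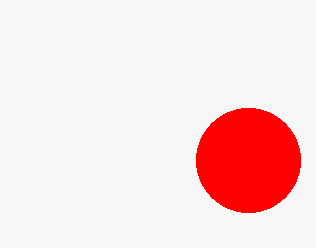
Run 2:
x = 248, y = 160, r = 52, c = 'red'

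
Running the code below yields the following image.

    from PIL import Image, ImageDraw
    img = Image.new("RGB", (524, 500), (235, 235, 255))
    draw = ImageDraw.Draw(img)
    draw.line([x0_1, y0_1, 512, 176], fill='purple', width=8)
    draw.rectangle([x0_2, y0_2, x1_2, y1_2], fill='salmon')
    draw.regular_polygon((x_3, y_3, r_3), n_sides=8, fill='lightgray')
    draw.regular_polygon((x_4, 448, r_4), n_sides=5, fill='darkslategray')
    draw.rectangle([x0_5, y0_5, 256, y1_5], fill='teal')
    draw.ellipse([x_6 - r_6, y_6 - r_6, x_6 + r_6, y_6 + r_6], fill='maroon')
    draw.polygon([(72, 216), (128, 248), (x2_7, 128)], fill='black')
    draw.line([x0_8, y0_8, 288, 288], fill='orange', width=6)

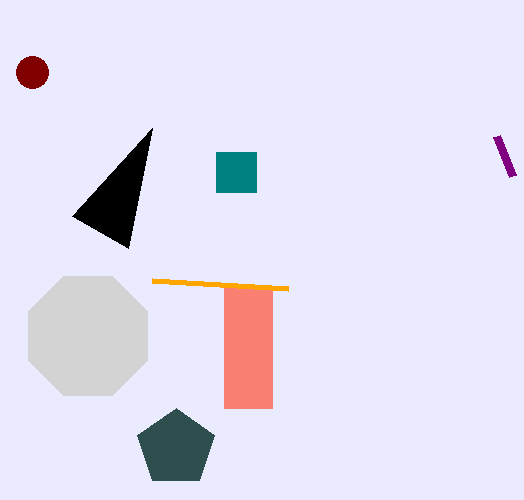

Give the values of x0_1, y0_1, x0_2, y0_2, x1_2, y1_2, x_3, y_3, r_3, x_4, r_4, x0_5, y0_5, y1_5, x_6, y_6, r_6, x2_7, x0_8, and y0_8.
x0_1 = 496; y0_1 = 136; x0_2 = 224; y0_2 = 288; x1_2 = 272; y1_2 = 408; x_3 = 88; y_3 = 336; r_3 = 64; x_4 = 176; r_4 = 40; x0_5 = 216; y0_5 = 152; y1_5 = 192; x_6 = 32; y_6 = 72; r_6 = 16; x2_7 = 152; x0_8 = 152; y0_8 = 280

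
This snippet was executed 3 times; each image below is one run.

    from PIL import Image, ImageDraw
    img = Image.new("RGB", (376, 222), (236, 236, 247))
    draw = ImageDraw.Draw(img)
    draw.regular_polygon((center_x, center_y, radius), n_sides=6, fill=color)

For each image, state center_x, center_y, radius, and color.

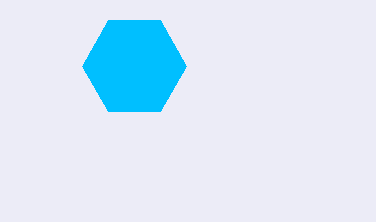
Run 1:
center_x = 134, center_y = 66, radius = 52, color = 'deepskyblue'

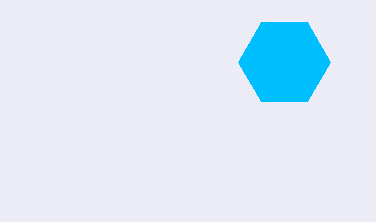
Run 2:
center_x = 284; center_y = 62; radius = 46; color = 'deepskyblue'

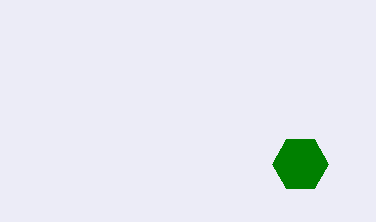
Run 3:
center_x = 300
center_y = 164
radius = 28
color = 'green'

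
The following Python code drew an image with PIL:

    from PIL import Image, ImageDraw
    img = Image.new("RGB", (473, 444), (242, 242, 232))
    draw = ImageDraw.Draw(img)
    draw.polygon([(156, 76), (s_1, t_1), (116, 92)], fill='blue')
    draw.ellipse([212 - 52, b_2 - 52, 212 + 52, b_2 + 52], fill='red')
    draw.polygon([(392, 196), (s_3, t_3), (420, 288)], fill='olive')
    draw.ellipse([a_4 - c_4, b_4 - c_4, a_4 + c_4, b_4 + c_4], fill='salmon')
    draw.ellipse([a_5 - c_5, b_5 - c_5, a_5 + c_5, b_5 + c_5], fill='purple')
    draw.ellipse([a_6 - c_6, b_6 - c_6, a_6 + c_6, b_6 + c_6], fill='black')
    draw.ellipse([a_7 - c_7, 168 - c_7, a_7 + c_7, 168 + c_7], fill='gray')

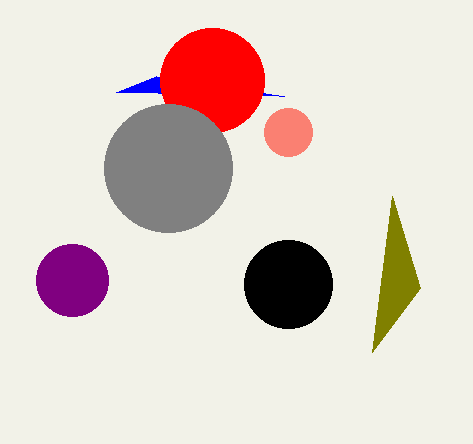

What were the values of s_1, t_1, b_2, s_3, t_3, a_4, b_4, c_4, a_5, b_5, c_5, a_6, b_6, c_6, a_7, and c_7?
s_1 = 284
t_1 = 96
b_2 = 80
s_3 = 372
t_3 = 352
a_4 = 288
b_4 = 132
c_4 = 24
a_5 = 72
b_5 = 280
c_5 = 36
a_6 = 288
b_6 = 284
c_6 = 44
a_7 = 168
c_7 = 64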